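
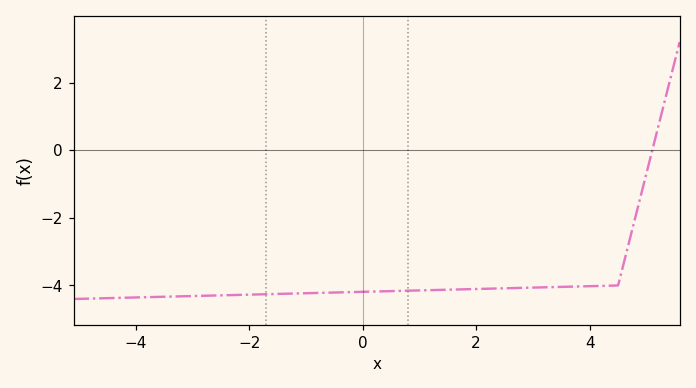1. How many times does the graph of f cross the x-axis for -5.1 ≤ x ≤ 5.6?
1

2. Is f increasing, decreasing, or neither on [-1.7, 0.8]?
increasing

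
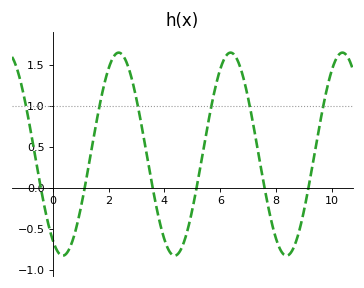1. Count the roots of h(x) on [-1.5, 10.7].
6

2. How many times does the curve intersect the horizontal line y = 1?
6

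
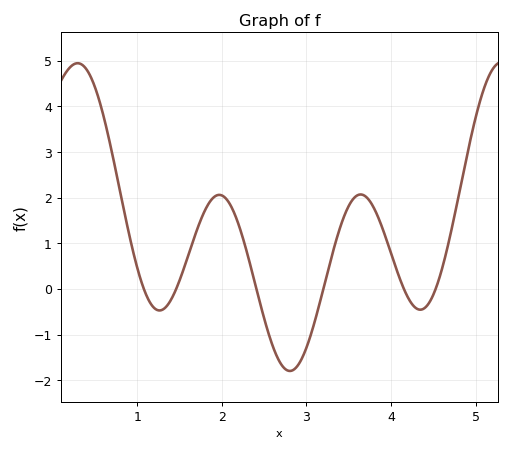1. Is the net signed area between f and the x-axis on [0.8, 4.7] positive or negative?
positive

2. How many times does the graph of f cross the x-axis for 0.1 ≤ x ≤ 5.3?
6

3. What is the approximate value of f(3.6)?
2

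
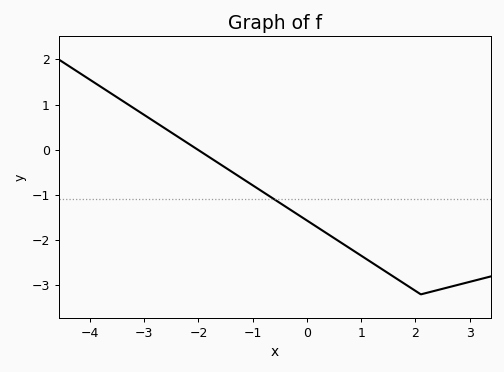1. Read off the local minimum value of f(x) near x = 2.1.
-3.2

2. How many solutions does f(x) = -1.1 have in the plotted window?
1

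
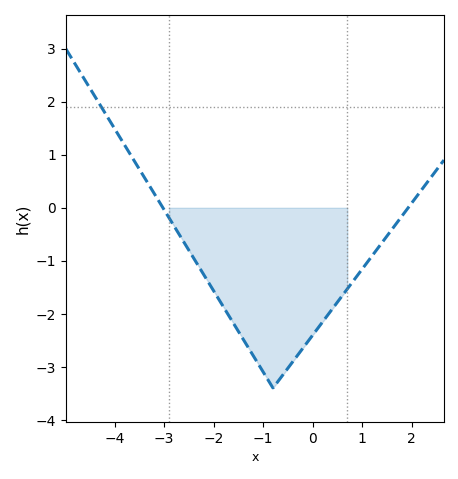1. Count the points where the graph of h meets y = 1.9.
1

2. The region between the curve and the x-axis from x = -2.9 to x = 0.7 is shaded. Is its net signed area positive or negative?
negative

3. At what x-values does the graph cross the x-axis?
-3, 2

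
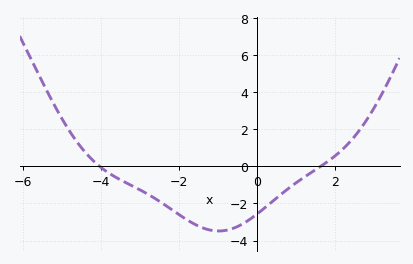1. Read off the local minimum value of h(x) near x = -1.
-3.49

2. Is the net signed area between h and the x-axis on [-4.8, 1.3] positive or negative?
negative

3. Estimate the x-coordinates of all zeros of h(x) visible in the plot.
-4.03, 1.64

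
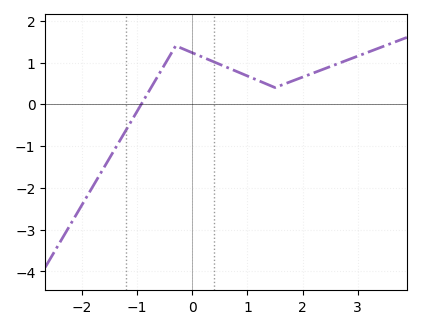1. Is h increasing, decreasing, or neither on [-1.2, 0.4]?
neither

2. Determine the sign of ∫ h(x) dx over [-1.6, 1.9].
positive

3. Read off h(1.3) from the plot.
0.511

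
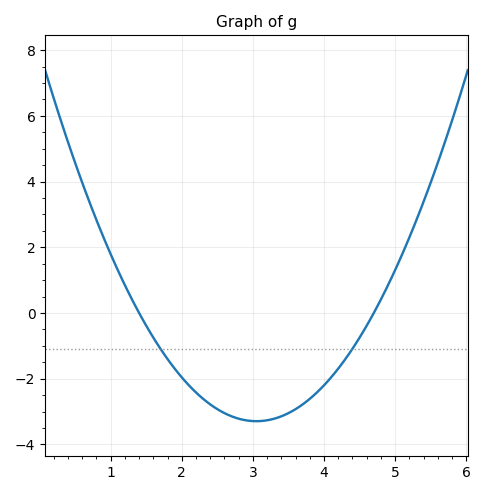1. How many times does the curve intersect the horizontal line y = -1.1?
2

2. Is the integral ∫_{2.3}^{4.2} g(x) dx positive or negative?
negative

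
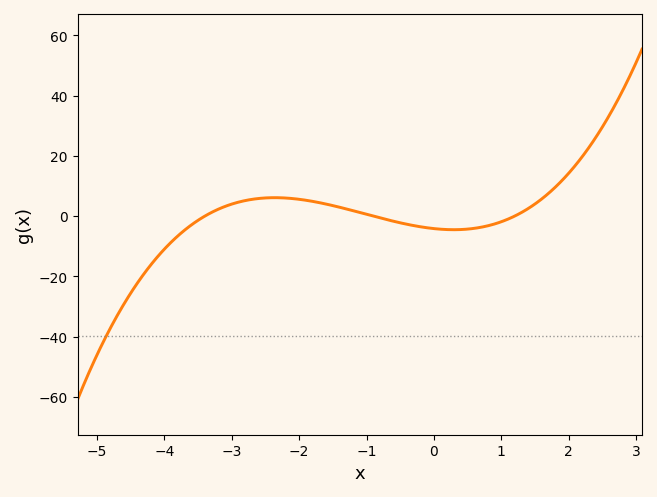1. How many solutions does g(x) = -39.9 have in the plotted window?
1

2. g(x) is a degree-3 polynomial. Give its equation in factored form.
y = 1.13(x + 3.4)(x + 0.9)(x - 1.2)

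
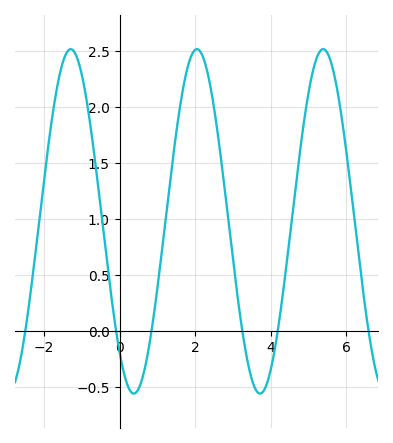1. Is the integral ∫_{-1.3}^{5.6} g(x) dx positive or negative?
positive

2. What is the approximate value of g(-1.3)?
2.5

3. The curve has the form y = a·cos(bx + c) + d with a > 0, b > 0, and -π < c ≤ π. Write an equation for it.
y = 1.54cos(1.9x + 2.4) + 0.98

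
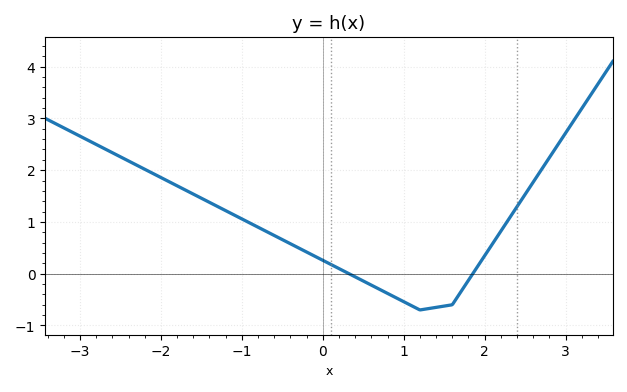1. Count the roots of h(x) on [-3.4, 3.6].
2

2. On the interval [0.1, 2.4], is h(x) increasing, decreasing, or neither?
neither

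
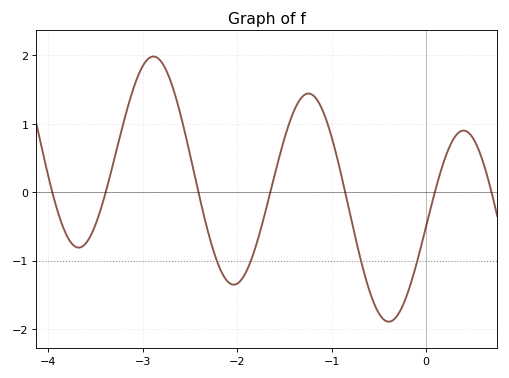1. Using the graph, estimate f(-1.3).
1.4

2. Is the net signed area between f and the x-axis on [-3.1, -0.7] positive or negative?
positive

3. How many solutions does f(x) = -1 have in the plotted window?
4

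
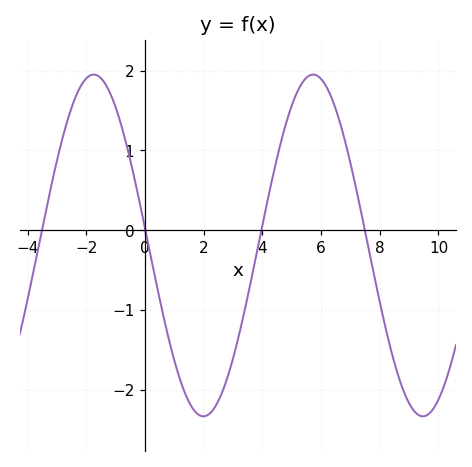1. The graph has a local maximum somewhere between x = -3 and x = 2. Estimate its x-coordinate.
-1.75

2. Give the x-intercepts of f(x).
-3.52, 0.013, 3.96, 7.49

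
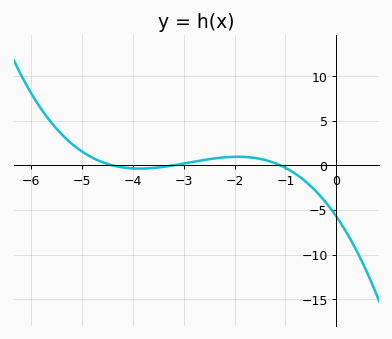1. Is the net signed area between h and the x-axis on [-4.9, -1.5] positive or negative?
positive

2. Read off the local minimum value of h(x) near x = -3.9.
-0.5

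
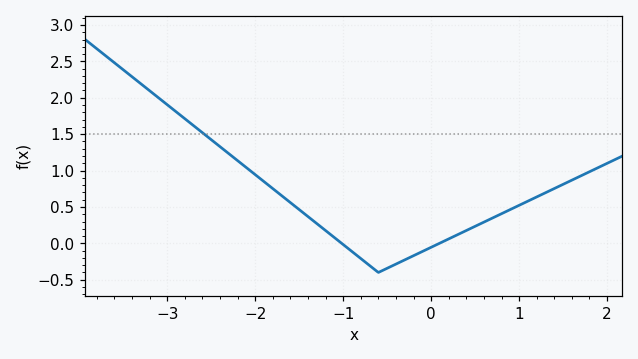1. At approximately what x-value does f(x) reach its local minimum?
-0.6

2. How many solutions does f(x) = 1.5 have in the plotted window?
1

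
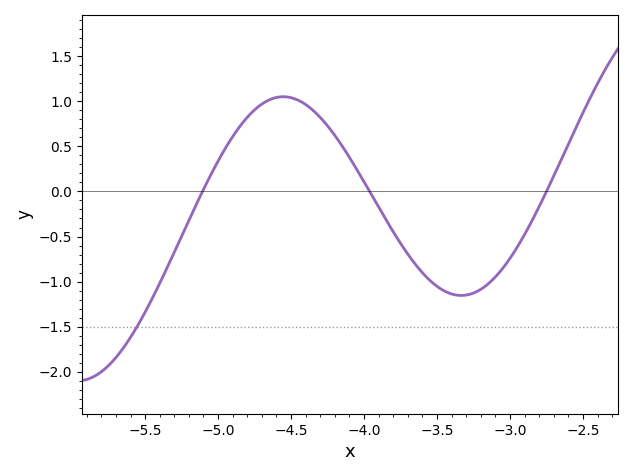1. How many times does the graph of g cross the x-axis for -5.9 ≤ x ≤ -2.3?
3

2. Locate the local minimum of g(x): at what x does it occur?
-3.35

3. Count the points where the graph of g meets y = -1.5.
1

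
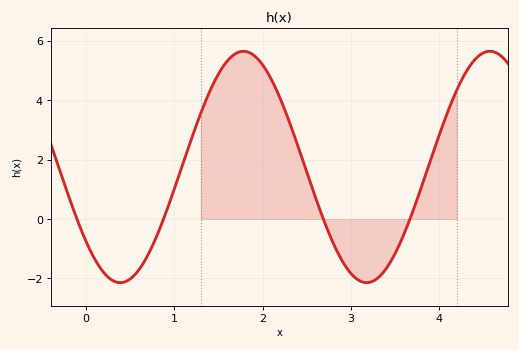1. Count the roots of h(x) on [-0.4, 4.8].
4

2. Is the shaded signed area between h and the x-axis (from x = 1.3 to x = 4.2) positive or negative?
positive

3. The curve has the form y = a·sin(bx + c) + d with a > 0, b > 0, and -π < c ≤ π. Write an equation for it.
y = 3.89sin(2.2x - 2.4) + 1.75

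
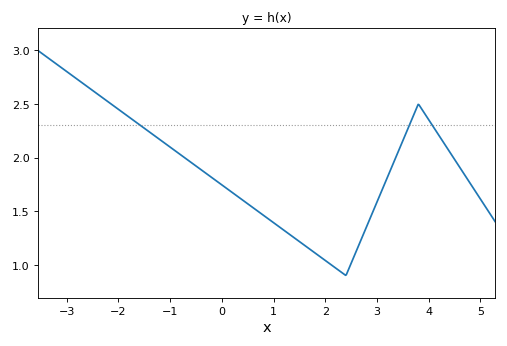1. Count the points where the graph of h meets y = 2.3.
3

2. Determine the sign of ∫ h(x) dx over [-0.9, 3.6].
positive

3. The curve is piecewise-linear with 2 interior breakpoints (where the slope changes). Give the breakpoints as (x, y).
(2.4, 0.9); (3.8, 2.5)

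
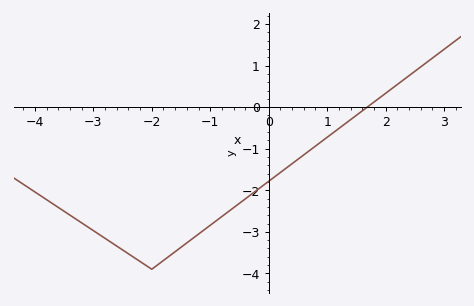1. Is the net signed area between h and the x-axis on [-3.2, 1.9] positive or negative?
negative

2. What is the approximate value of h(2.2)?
0.5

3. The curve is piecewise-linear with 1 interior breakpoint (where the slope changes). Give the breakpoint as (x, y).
(-2, -3.9)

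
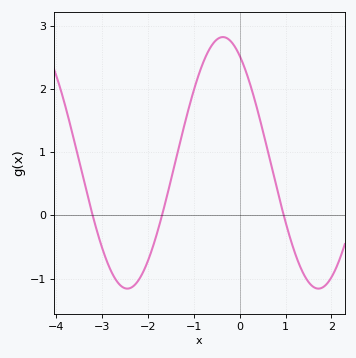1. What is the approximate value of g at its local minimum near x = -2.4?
-1.2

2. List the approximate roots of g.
-3.2, -1.7, 1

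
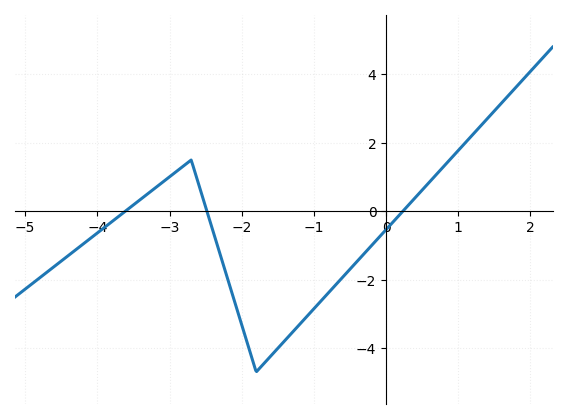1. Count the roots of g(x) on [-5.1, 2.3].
3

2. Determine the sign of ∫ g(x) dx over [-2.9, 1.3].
negative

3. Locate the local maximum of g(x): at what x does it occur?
-2.7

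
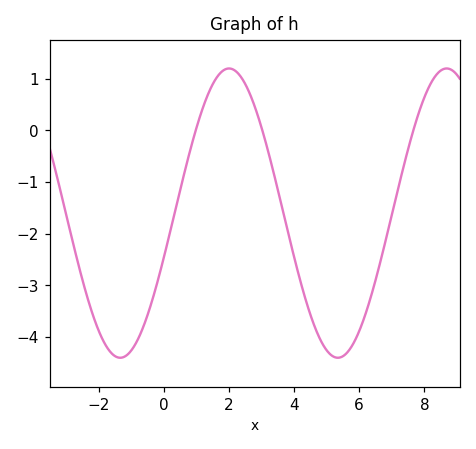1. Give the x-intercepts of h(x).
0.977, 3.02, 7.66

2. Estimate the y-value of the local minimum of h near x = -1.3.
-4.4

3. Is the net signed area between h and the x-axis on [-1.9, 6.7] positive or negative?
negative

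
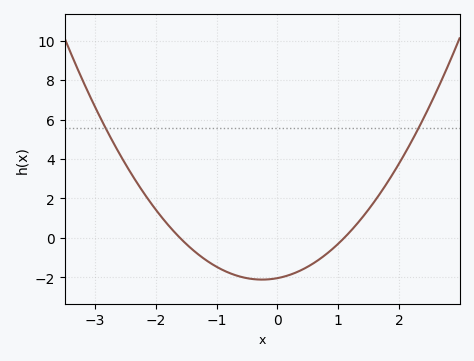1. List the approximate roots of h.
-1.6, 1.1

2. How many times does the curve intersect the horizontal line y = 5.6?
2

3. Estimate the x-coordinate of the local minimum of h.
-0.2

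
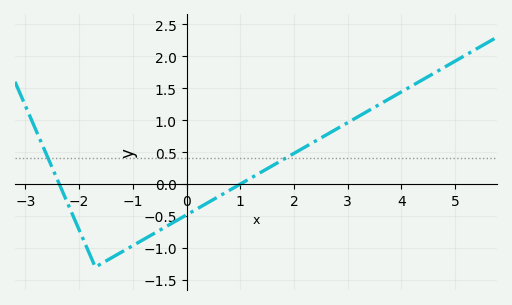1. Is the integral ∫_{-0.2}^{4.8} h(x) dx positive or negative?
positive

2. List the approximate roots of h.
-2.4, 1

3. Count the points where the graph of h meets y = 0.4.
2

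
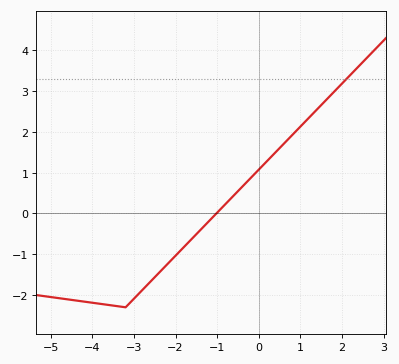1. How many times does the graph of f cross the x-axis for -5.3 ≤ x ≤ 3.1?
1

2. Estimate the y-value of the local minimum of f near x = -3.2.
-2.3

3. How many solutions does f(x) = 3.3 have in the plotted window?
1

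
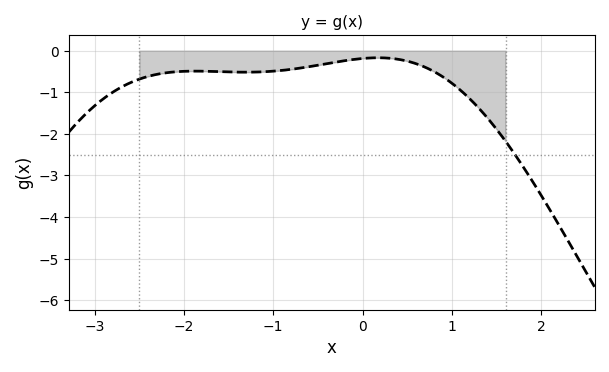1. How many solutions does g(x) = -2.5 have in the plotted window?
1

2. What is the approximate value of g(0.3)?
-0.183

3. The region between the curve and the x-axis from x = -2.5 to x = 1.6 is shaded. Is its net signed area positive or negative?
negative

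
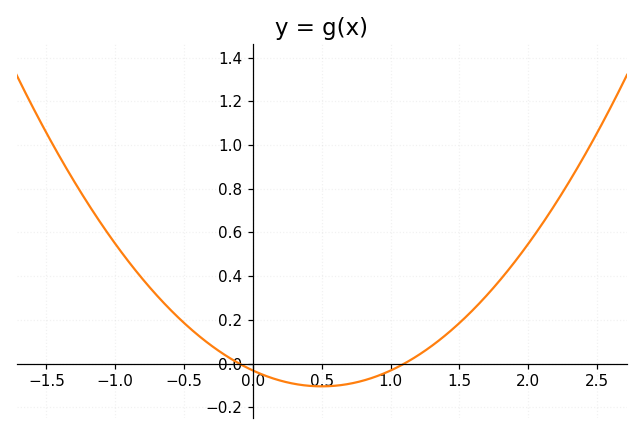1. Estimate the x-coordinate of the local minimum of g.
0.5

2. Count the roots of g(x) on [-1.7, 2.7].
2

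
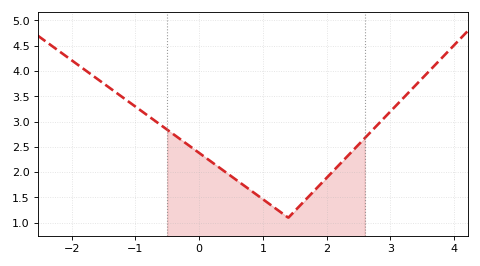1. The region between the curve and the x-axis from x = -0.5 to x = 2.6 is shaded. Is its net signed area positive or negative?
positive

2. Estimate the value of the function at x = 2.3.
2.28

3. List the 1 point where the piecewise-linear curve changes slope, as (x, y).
(1.4, 1.1)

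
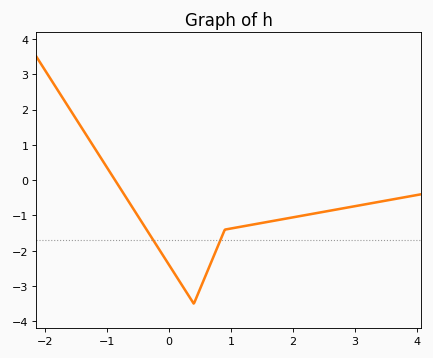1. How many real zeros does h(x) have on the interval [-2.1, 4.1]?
1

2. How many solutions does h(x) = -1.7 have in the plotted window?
2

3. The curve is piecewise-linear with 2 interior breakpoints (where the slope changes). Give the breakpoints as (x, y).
(0.4, -3.5); (0.9, -1.4)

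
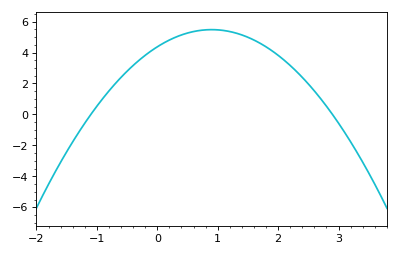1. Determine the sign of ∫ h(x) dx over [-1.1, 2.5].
positive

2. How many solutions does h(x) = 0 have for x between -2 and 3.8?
2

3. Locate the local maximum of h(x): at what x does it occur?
0.9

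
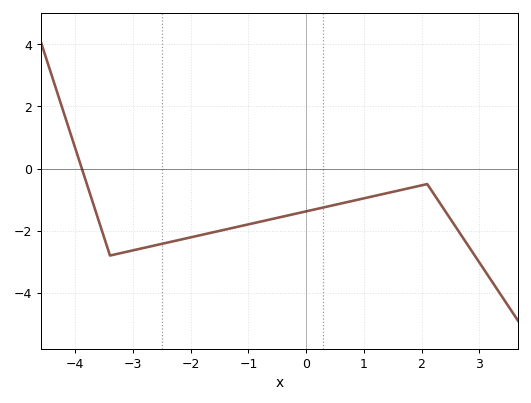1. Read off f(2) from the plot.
-0.6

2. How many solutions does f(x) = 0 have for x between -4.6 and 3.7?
1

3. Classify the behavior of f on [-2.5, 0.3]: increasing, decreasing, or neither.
increasing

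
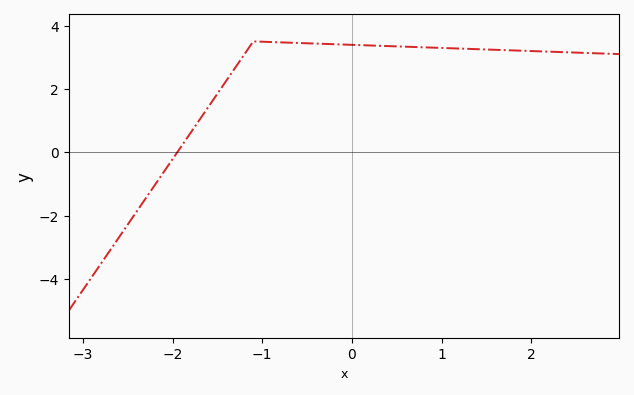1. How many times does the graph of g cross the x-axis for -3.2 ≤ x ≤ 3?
1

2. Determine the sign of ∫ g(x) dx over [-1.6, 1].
positive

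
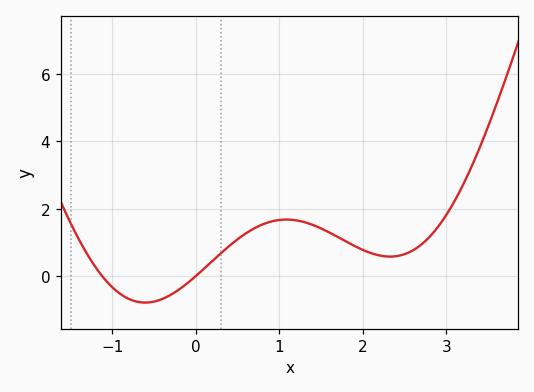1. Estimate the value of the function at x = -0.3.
-0.558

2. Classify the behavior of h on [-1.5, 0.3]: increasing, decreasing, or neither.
neither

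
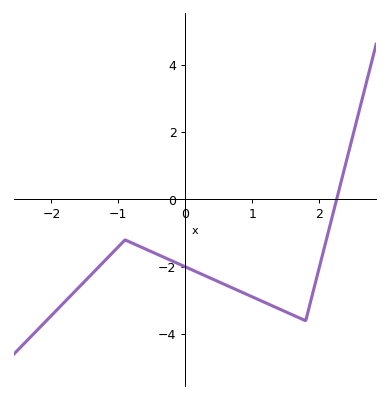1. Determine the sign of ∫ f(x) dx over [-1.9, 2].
negative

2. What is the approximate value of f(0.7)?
-2.6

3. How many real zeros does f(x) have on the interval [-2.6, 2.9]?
1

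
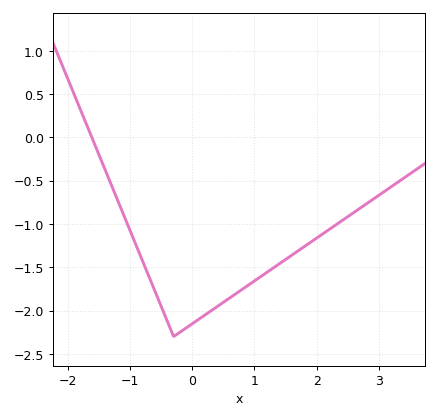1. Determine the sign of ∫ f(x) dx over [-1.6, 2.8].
negative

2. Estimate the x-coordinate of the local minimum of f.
-0.3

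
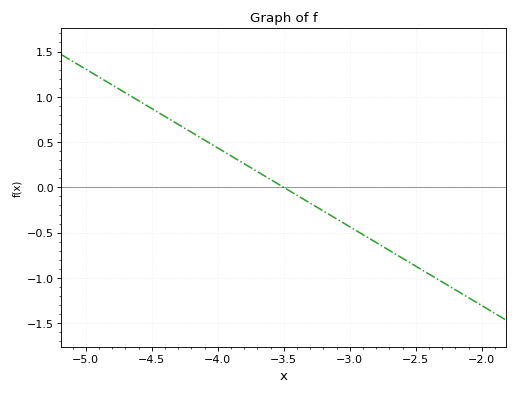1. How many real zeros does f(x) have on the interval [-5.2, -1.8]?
1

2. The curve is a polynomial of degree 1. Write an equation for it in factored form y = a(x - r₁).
y = -0.87(x + 3.5)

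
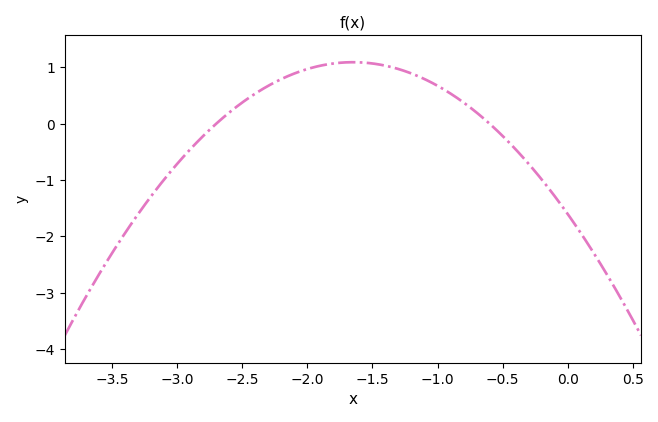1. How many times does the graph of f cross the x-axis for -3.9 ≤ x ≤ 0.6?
2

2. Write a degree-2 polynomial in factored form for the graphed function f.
y = -0.99(x + 2.7)(x + 0.6)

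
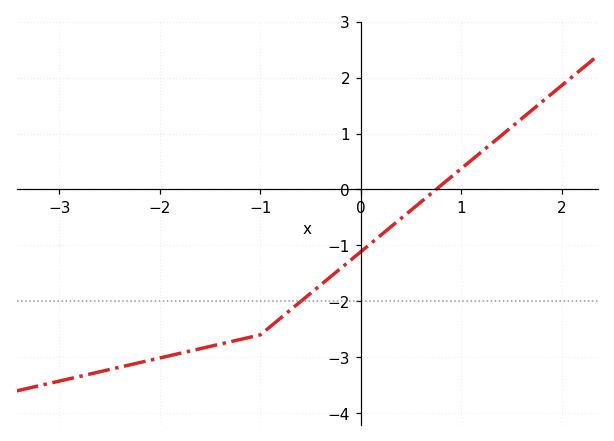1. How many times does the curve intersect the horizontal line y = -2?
1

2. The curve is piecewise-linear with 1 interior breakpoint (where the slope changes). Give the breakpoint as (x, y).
(-1, -2.6)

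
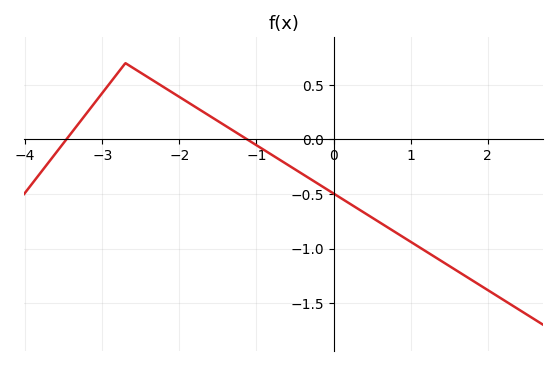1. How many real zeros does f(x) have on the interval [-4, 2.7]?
2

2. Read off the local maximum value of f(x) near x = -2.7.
0.7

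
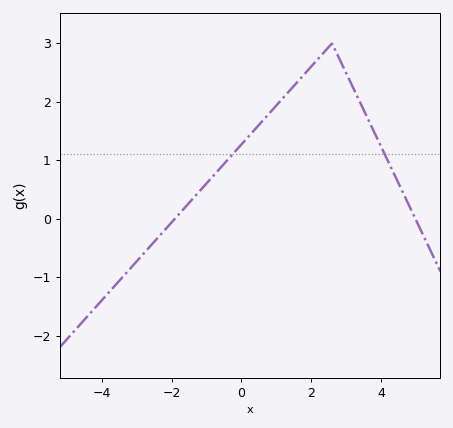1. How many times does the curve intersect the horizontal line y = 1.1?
2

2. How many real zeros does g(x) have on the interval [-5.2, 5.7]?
2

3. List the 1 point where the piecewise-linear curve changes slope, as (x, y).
(2.6, 3)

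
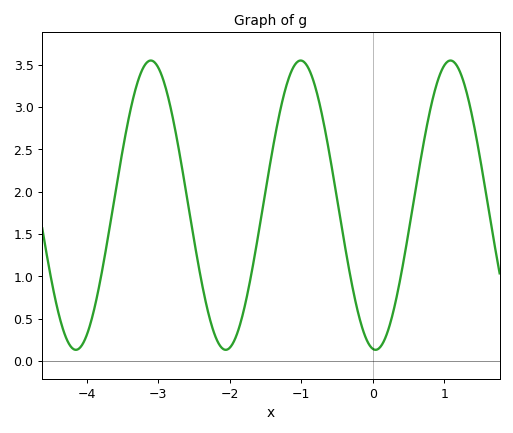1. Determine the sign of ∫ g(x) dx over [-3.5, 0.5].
positive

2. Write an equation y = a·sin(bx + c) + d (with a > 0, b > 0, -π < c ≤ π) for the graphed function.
y = 1.71sin(3x - 1.68) + 1.84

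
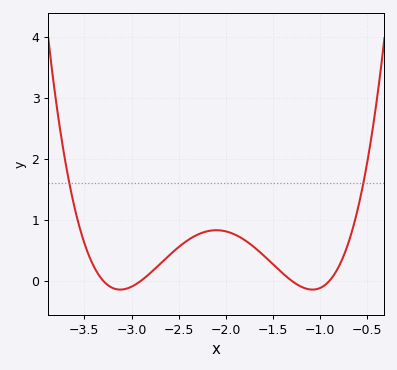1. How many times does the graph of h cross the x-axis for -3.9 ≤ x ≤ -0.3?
4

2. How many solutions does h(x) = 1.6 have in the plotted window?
2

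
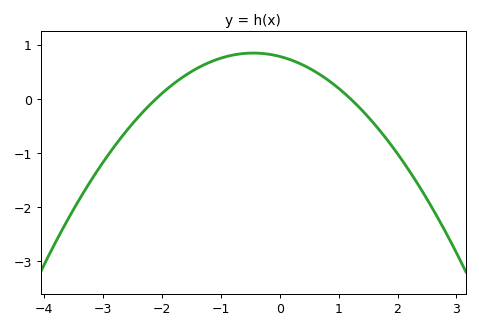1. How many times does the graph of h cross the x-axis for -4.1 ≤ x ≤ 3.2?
2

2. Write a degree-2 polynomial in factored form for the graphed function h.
y = -0.31(x + 2.1)(x - 1.2)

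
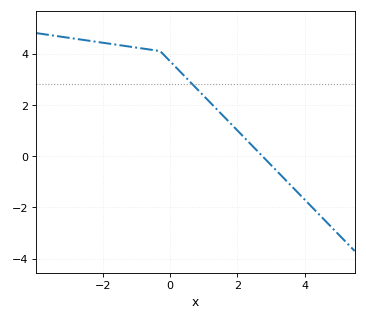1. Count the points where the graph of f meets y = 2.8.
1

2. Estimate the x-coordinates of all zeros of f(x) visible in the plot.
2.74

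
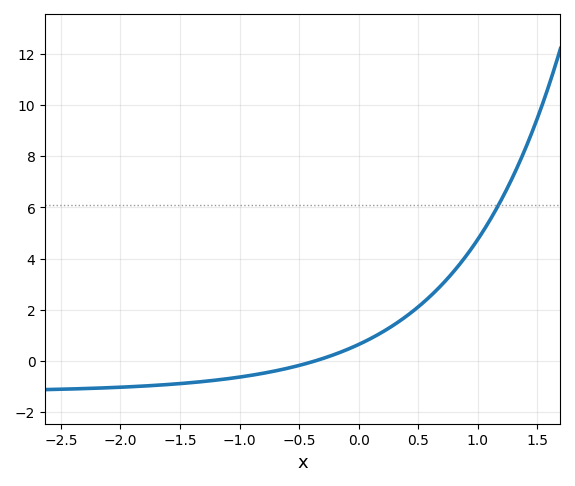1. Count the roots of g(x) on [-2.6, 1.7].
1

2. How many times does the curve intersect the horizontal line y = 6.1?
1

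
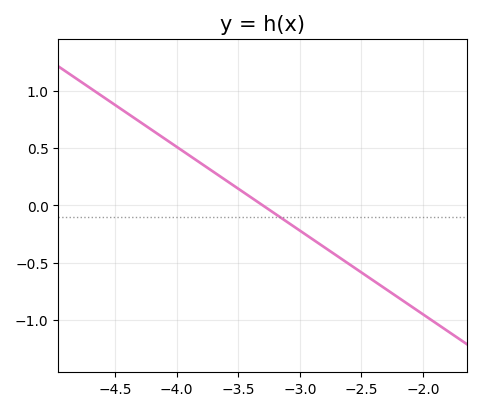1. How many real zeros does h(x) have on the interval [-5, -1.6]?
1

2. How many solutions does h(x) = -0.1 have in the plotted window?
1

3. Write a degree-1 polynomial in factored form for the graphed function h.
y = -0.73(x + 3.3)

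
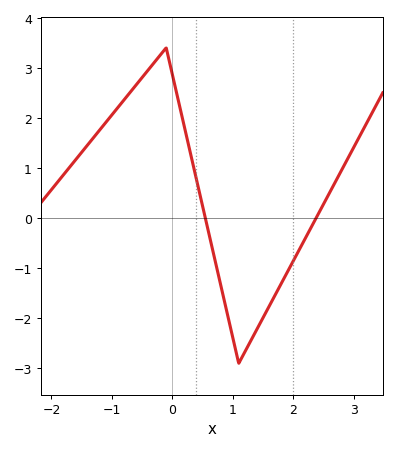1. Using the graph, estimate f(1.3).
-2.45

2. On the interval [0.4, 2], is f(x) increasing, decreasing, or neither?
neither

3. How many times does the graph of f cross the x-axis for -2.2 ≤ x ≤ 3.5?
2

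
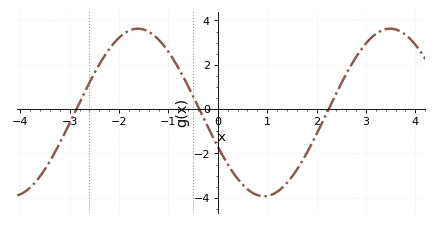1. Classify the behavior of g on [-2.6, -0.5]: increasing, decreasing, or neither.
neither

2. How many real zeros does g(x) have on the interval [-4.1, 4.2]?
3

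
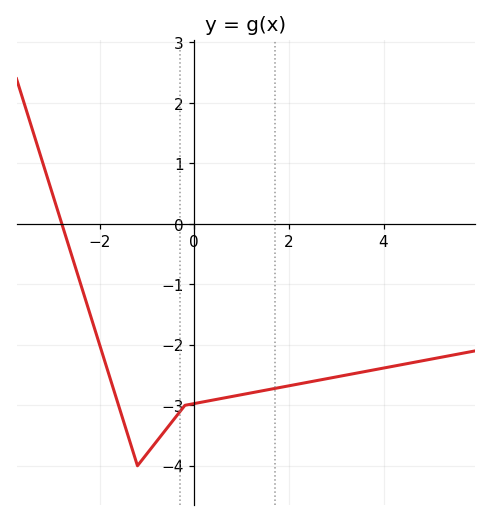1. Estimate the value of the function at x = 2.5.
-2.6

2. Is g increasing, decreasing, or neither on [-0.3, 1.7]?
increasing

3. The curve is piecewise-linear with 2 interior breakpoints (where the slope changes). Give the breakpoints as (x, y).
(-1.2, -4); (-0.2, -3)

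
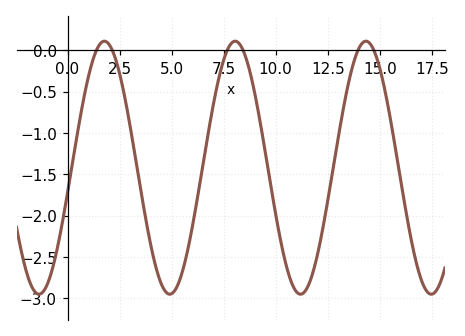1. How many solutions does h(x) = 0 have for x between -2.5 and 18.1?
6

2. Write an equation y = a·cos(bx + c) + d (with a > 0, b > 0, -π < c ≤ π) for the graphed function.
y = 1.53cos(1x - 1.8) - 1.42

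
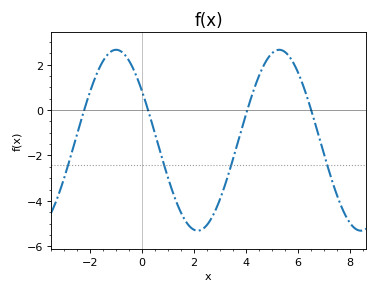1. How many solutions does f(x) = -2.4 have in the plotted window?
4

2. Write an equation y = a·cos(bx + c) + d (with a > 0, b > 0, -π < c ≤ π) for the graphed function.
y = 3.98cos(1x + 1) - 1.33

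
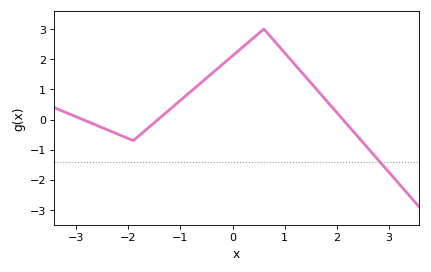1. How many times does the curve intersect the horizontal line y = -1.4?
1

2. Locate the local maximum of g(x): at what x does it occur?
0.601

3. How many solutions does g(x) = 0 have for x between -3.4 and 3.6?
3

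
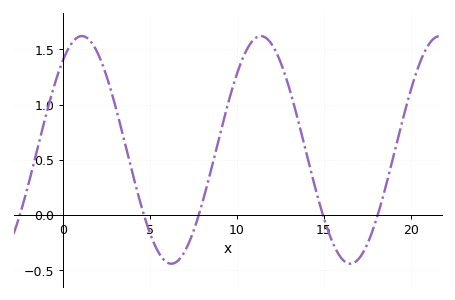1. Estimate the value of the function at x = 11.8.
1.58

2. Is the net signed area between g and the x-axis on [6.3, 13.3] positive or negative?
positive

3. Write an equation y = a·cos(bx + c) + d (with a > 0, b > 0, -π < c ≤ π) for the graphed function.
y = 1.03cos(0.61x - 0.652) + 0.59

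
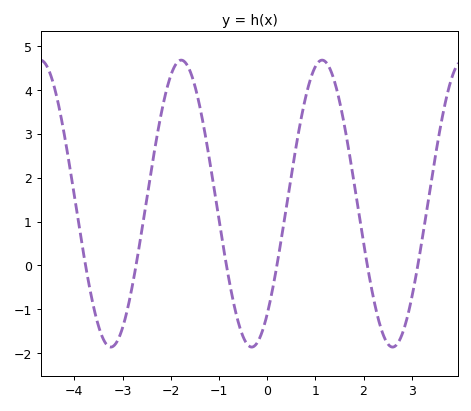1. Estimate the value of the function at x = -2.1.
3.9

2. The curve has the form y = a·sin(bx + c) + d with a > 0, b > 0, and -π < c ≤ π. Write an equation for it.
y = 3.27sin(2.1x - 0.88) + 1.41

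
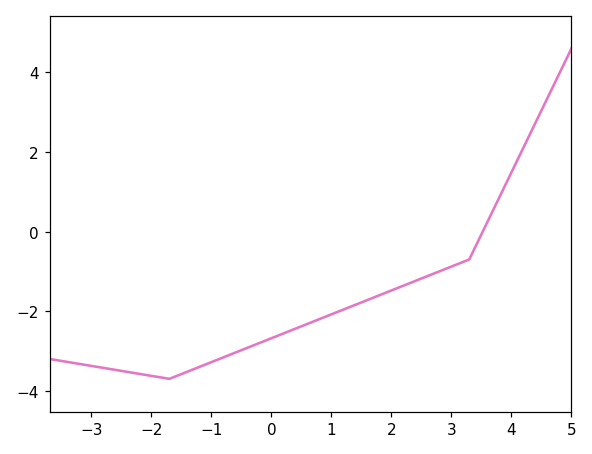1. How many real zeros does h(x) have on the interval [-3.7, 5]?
1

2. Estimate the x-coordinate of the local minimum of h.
-1.8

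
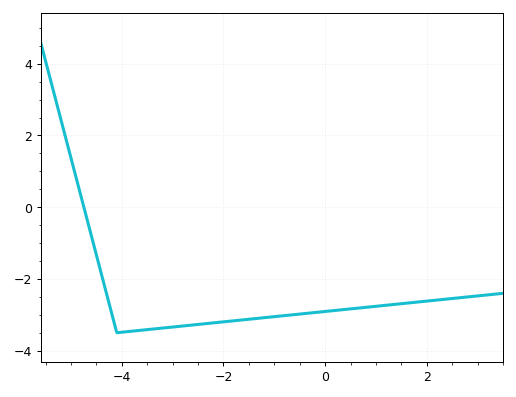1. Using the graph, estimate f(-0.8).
-3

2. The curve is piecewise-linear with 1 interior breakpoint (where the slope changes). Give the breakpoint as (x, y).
(-4.1, -3.5)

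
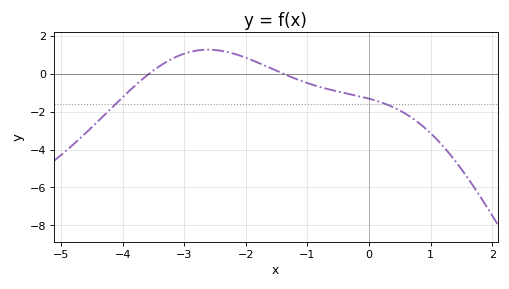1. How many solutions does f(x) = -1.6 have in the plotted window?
2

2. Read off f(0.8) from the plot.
-2.58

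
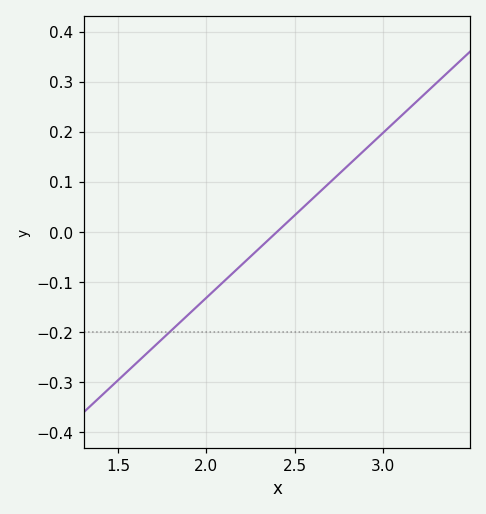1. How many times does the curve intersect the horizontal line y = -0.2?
1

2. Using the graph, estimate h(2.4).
0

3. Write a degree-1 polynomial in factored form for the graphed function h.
y = 0.33(x - 2.4)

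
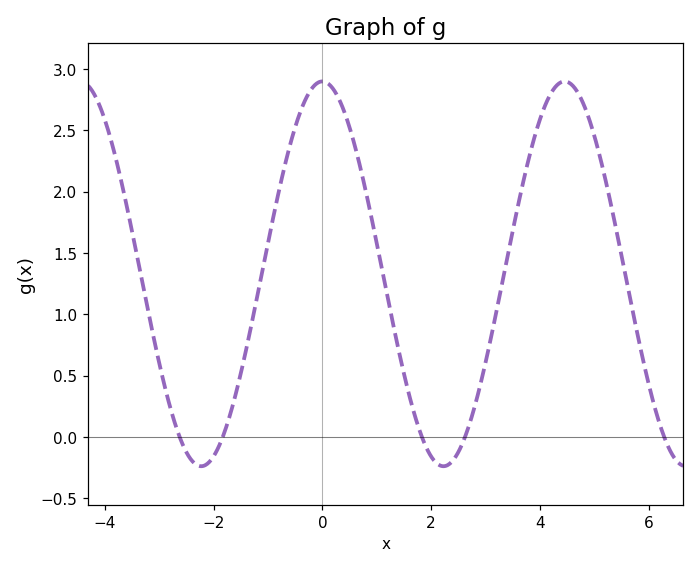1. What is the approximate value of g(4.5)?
2.9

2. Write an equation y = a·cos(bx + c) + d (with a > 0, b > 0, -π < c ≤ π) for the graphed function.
y = 1.57cos(1.41x + 0) + 1.33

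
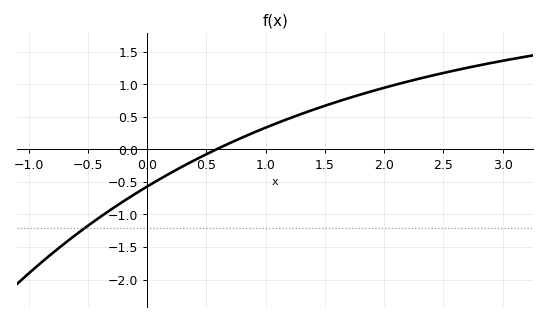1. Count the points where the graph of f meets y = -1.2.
1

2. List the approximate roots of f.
0.6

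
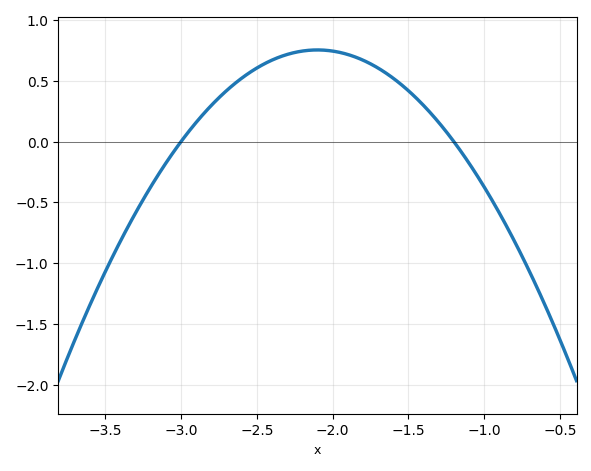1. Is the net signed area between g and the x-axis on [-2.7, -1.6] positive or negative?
positive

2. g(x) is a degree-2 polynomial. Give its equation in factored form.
y = -0.93(x + 3)(x + 1.2)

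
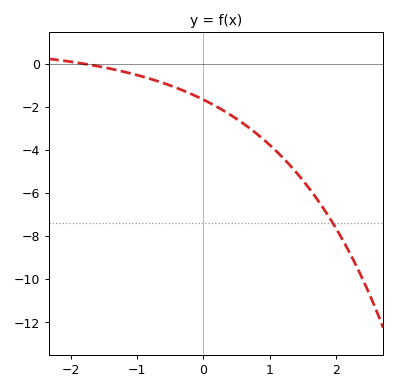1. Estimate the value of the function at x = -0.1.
-1.5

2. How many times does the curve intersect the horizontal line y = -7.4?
1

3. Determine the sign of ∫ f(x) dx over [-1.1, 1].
negative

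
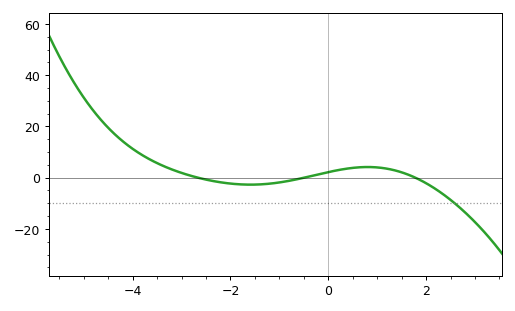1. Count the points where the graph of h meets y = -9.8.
1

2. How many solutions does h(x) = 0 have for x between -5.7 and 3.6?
3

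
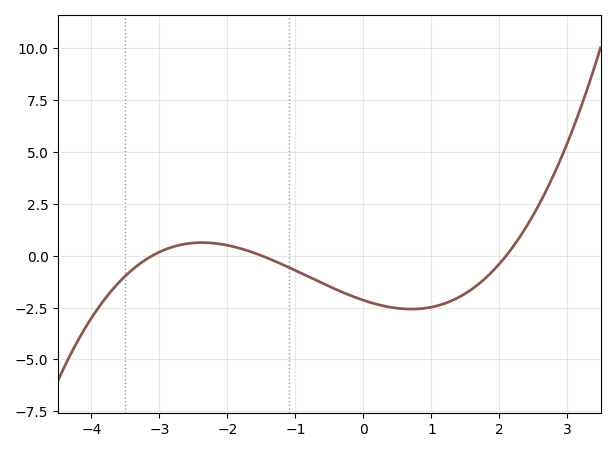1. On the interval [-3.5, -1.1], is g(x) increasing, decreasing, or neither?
neither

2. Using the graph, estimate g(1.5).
-1.82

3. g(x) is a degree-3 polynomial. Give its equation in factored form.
y = 0.22(x + 3.1)(x + 1.5)(x - 2.1)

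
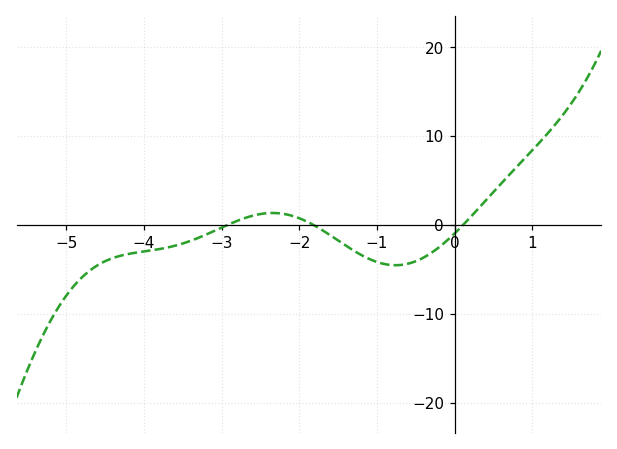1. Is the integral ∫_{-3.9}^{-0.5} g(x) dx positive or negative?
negative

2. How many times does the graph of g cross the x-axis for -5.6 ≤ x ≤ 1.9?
3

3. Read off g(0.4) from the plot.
2.75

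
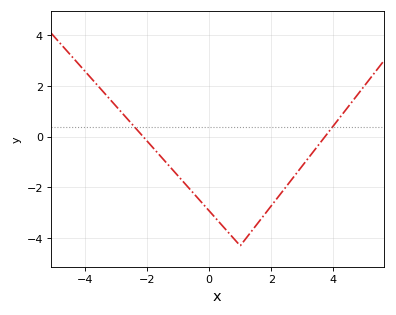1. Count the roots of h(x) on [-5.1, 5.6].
2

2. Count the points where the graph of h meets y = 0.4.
2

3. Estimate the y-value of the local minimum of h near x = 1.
-4.3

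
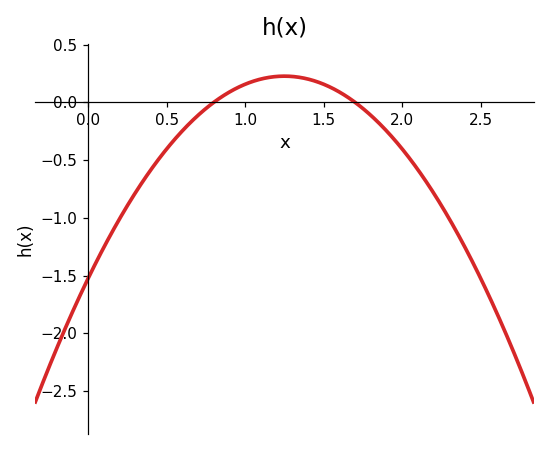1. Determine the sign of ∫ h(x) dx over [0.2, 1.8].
negative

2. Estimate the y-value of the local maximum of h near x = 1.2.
0.25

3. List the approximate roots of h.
0.8, 1.7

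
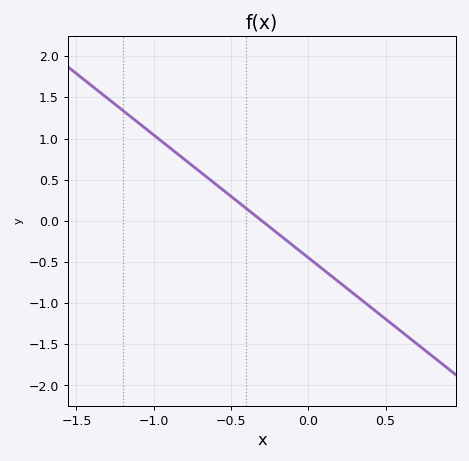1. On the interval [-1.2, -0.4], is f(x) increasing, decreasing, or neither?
decreasing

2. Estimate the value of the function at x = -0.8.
0.745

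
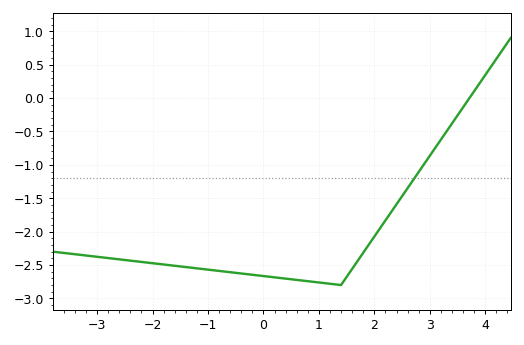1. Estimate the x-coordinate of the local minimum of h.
1.4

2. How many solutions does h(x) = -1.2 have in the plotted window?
1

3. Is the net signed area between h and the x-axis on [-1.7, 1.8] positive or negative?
negative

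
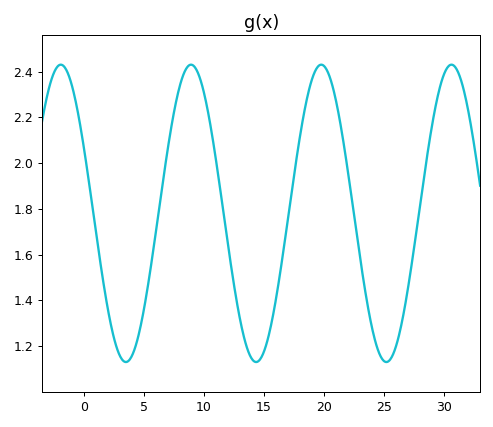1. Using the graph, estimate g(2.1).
1.33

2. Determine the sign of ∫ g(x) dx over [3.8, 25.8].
positive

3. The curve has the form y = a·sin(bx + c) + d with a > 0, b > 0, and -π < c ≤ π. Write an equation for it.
y = 0.65sin(0.58x + 2.68) + 1.78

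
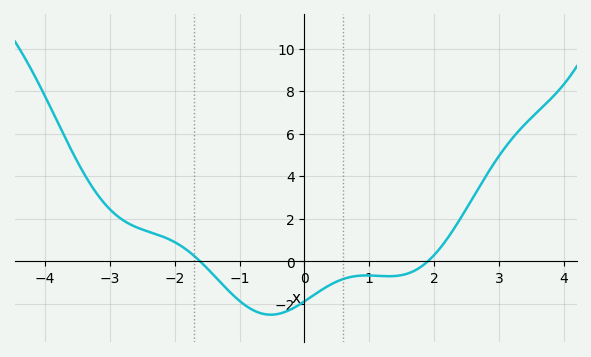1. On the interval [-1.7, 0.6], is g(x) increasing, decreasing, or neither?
neither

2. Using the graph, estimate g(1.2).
-0.693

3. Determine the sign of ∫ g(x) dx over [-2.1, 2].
negative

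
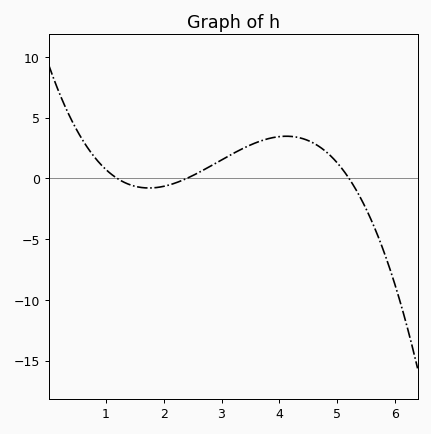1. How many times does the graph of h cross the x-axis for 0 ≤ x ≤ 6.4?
3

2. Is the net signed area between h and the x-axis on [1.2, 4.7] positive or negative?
positive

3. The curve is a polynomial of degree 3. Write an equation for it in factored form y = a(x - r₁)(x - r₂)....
y = -0.64(x - 1.2)(x - 2.4)(x - 5.2)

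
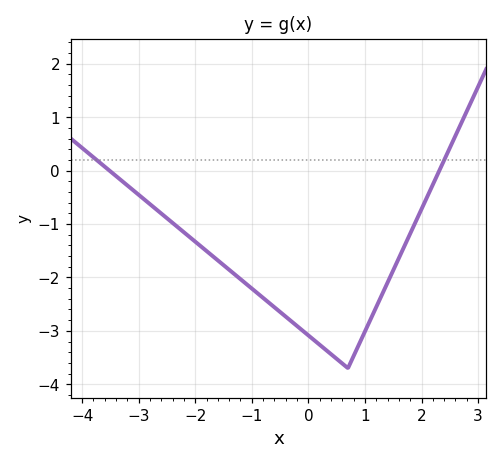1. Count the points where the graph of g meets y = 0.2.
2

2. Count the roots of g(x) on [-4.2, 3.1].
2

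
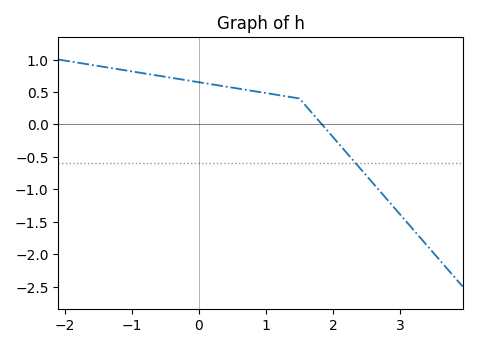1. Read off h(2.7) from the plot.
-1.05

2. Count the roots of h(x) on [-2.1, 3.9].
1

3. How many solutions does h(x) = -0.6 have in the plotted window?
1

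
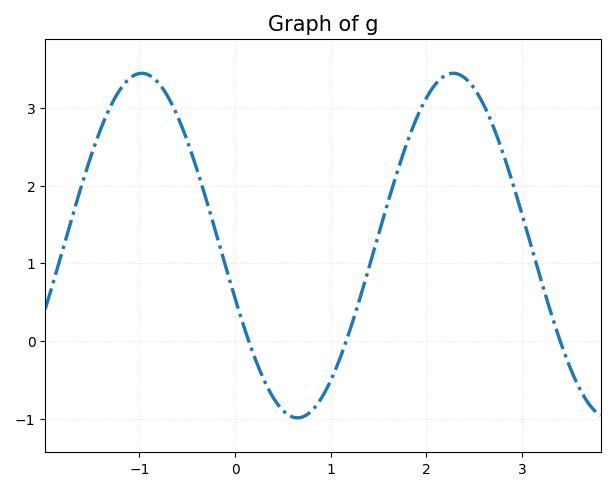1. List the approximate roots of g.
0.1, 1.2, 3.4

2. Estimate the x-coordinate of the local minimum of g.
0.7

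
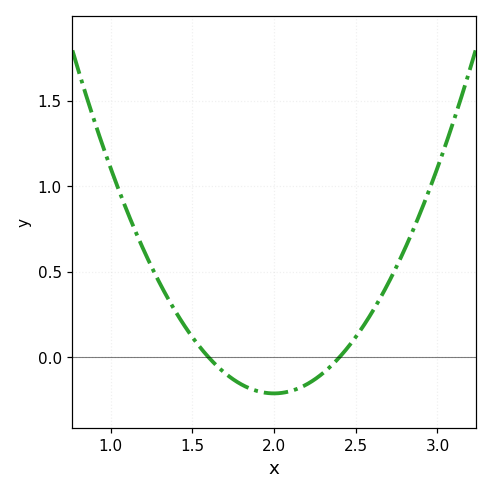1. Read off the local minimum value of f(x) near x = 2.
-0.2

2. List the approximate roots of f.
1.6, 2.4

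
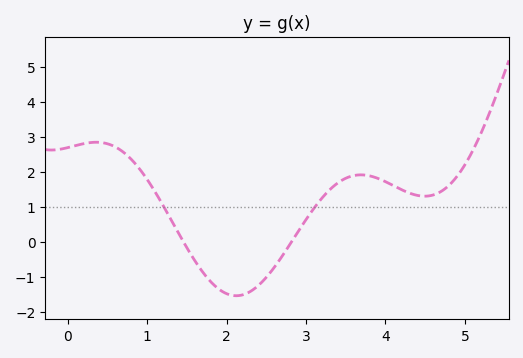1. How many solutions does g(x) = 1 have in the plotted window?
2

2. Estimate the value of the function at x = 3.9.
1.82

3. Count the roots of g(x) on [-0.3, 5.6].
2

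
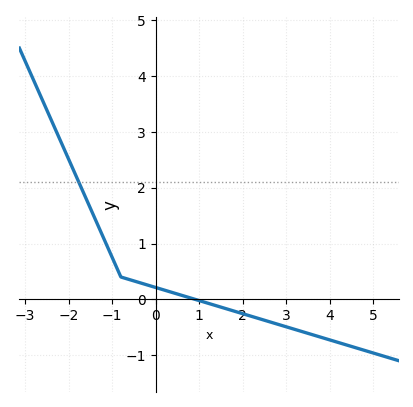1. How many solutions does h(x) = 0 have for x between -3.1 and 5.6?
1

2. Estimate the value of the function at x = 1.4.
-0.1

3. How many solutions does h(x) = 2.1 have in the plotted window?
1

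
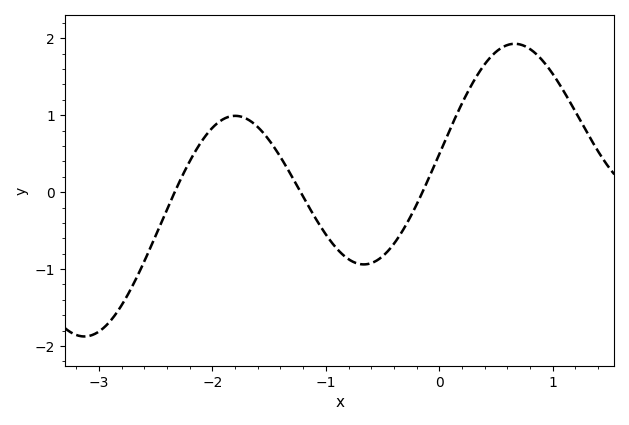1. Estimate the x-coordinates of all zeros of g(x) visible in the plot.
-2.33, -1.22, -0.148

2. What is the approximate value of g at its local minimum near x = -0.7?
-0.939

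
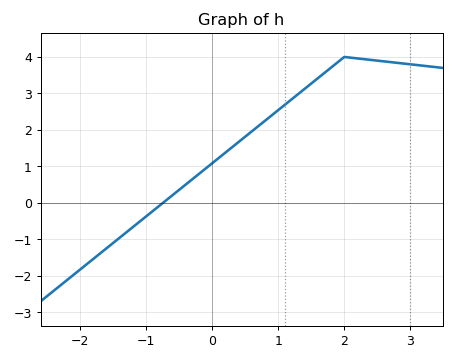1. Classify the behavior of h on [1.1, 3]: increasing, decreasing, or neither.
neither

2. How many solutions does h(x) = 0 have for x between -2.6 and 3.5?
1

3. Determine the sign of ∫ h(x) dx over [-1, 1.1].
positive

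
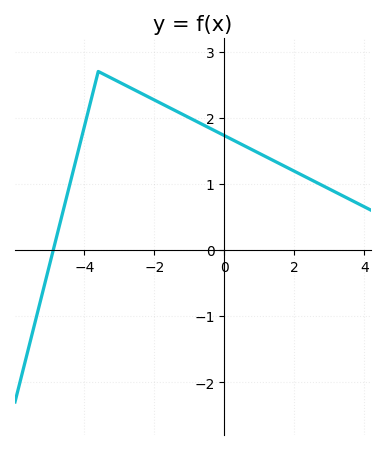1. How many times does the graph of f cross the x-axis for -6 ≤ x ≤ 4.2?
1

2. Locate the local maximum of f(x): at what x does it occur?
-3.6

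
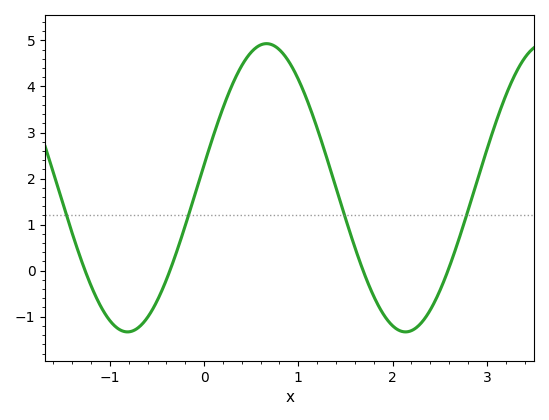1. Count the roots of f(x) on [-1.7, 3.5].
4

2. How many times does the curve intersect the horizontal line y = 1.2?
4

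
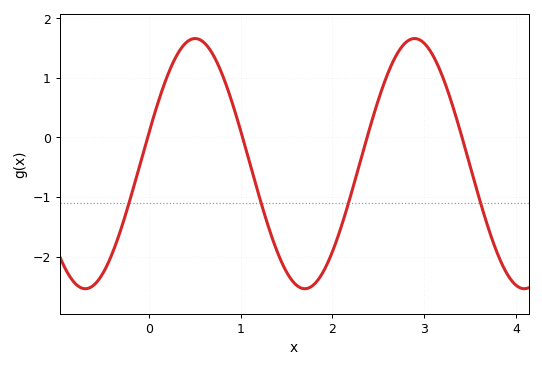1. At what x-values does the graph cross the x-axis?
-0.012, 1.02, 2.38, 3.41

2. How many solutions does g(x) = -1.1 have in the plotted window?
4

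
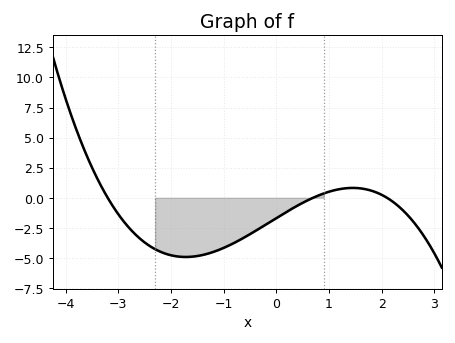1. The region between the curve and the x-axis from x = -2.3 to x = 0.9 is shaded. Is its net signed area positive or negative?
negative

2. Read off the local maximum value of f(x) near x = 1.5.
1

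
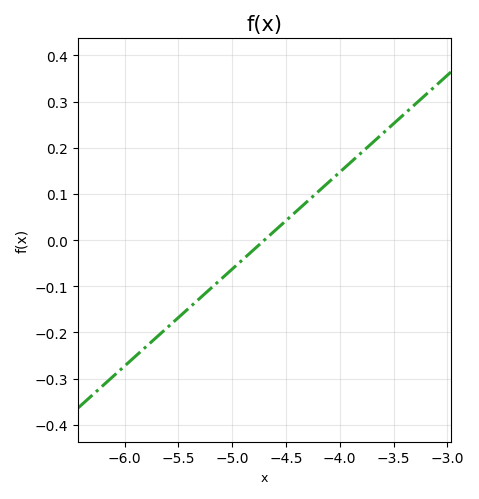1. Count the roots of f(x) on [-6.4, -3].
1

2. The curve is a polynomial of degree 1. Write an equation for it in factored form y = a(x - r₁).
y = 0.21(x + 4.7)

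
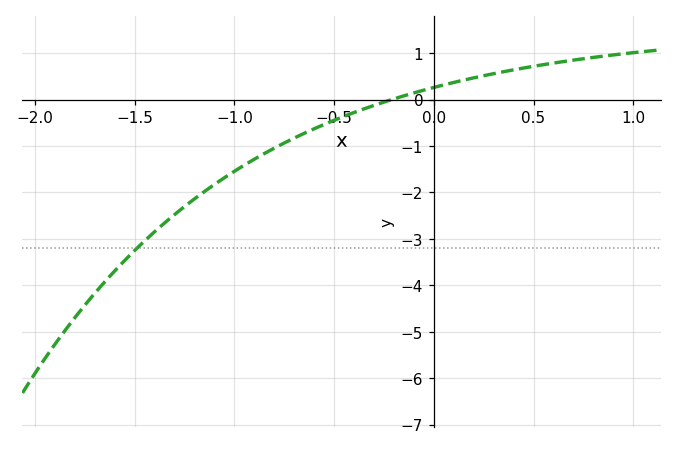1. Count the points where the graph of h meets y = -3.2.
1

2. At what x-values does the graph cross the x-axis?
-0.2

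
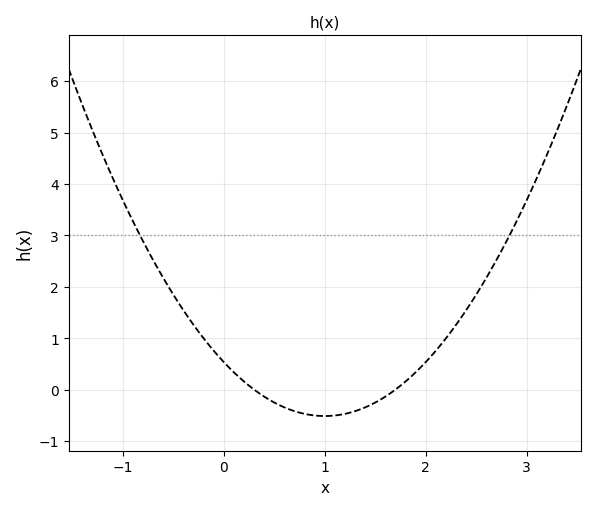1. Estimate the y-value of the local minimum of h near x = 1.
-0.514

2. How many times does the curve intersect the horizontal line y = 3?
2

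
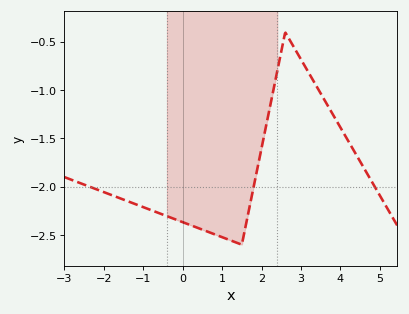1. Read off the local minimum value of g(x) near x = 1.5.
-2.6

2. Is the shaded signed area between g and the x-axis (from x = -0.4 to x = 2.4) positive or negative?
negative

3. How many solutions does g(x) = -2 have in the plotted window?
3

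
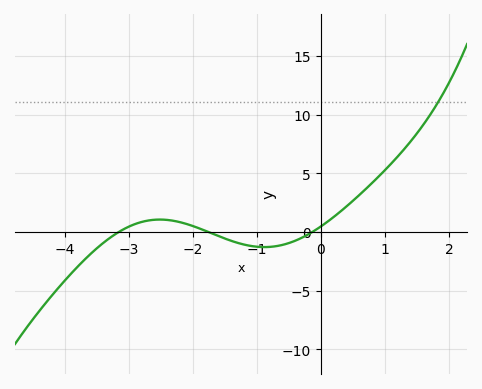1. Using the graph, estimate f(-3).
0.5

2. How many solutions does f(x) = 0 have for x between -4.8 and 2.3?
3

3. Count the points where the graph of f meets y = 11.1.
1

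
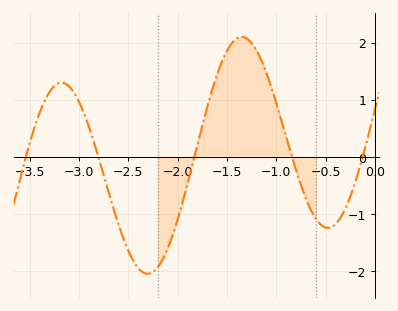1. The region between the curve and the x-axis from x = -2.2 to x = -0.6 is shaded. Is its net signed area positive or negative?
positive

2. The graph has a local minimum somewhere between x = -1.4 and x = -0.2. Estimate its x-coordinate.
-0.5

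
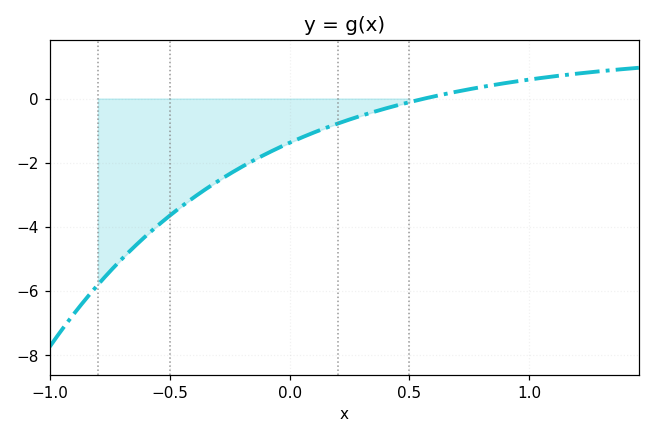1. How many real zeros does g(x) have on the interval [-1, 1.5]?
1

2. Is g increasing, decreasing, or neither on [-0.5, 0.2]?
increasing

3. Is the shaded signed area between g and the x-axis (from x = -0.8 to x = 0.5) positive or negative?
negative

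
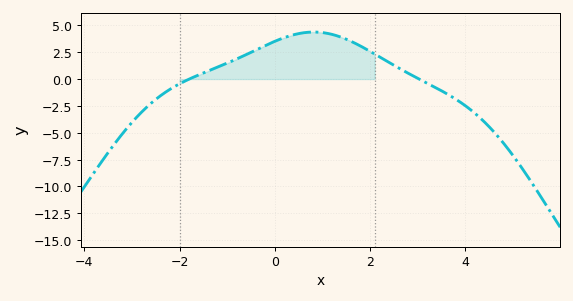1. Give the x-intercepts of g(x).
-1.8, 3.03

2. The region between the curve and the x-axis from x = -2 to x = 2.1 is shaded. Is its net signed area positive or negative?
positive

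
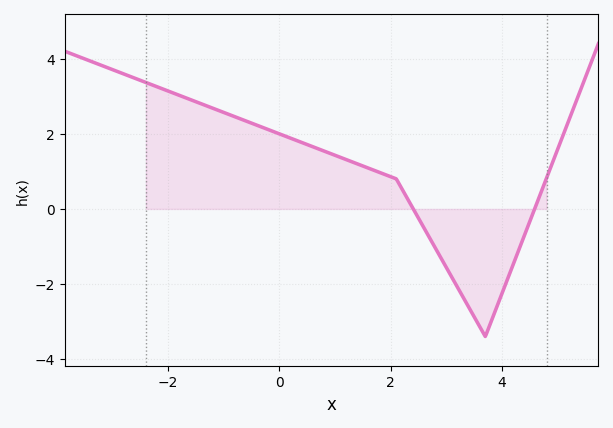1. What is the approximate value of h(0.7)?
1.6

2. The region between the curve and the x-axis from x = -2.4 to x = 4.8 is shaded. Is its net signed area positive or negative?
positive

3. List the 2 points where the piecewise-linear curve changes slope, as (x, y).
(2.1, 0.8); (3.7, -3.4)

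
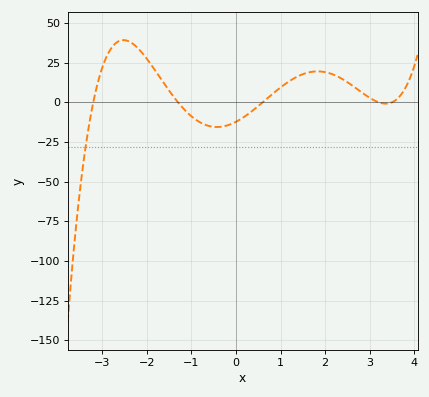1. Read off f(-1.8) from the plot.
20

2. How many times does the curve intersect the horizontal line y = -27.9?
1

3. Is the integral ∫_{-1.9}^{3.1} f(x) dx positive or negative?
positive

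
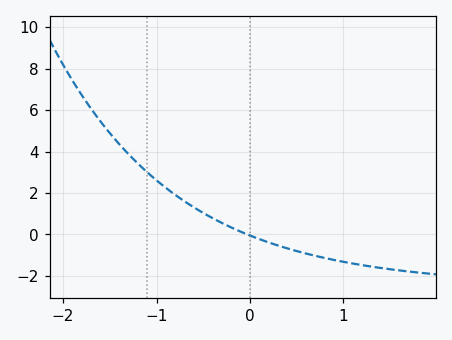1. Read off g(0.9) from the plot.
-1.2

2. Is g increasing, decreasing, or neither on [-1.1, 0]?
decreasing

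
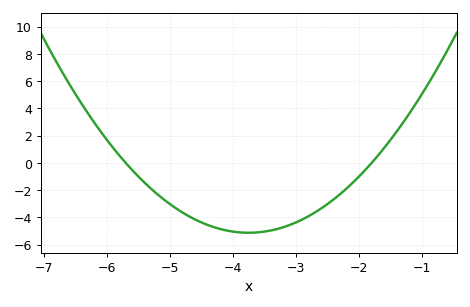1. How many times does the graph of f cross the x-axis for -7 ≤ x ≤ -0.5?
2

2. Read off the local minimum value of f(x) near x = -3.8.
-5.13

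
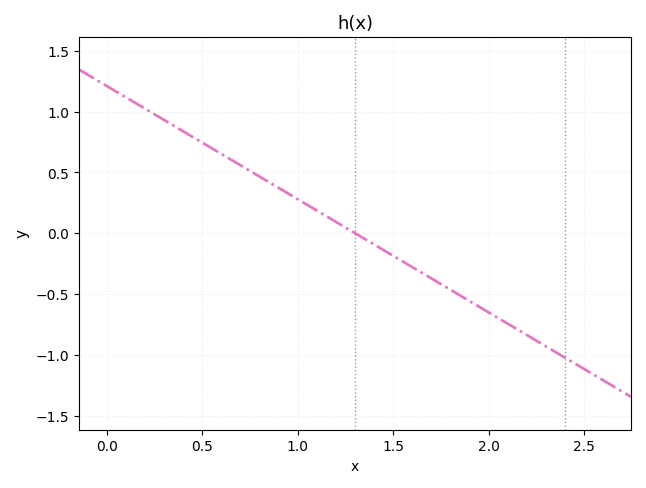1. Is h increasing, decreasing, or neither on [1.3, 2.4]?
decreasing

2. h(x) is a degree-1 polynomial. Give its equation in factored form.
y = -0.93(x - 1.3)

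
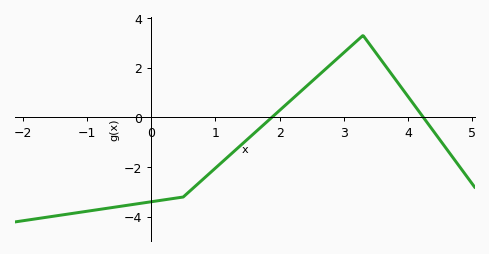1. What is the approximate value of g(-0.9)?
-3.7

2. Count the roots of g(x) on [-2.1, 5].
2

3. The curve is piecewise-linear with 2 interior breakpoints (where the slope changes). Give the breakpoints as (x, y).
(0.5, -3.2); (3.3, 3.3)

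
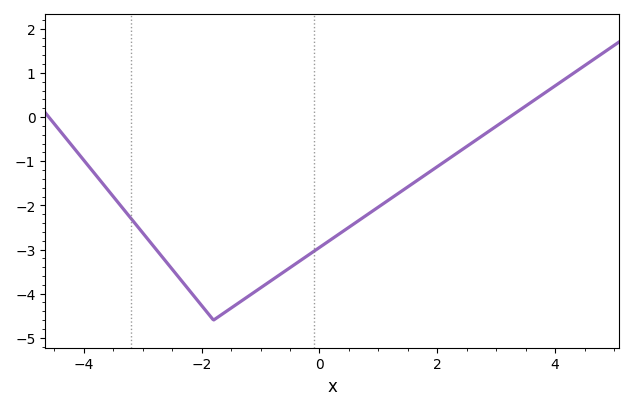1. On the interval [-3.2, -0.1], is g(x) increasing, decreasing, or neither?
neither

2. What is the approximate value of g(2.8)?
-0.4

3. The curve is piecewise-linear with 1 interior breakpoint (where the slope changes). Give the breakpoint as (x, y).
(-1.8, -4.6)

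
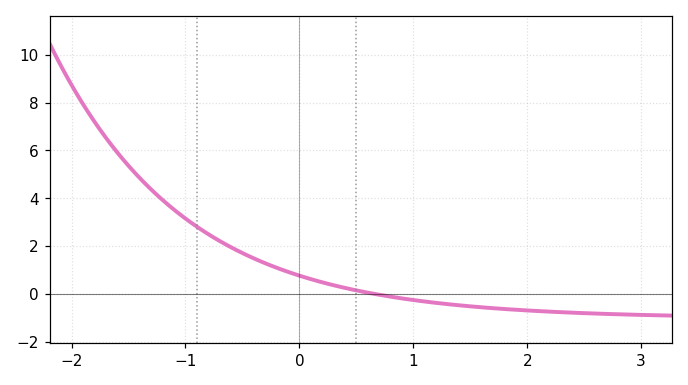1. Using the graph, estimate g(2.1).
-0.711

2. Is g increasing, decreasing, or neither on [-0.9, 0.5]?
decreasing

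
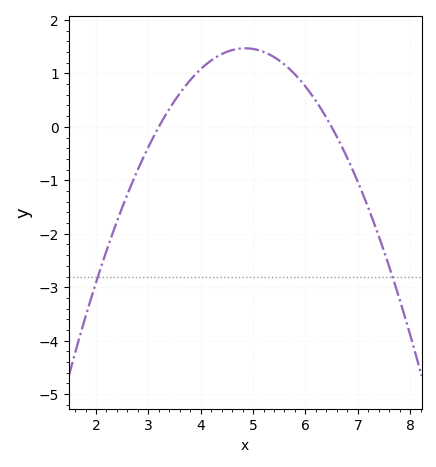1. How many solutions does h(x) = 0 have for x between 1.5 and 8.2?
2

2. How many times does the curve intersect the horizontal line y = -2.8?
2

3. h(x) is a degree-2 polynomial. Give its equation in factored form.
y = -0.54(x - 3.2)(x - 6.5)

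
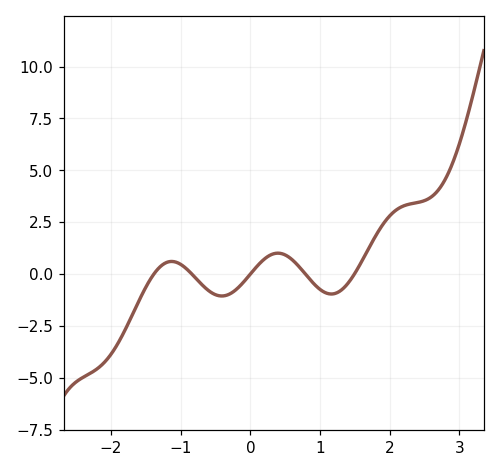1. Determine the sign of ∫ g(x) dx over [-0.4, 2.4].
positive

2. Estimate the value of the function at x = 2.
2.8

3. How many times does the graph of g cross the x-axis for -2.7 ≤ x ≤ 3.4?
5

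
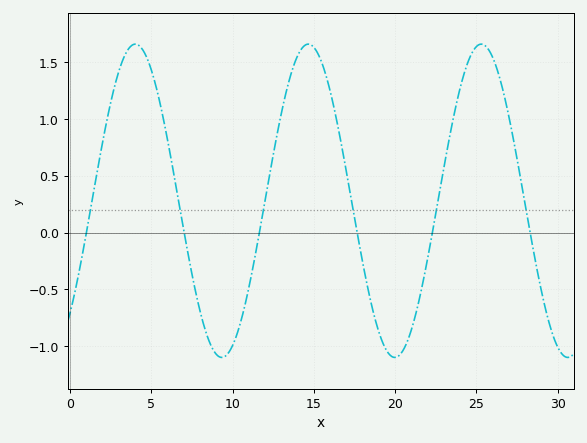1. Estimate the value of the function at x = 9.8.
-1.05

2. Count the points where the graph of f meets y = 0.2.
6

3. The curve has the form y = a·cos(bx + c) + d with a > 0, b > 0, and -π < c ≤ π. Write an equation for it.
y = 1.38cos(0.59x - 2.4) + 0.28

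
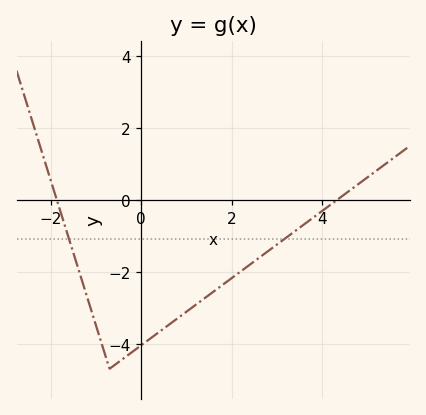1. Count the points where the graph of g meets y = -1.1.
2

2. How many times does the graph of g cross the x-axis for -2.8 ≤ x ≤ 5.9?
2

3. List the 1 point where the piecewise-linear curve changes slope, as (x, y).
(-0.7, -4.7)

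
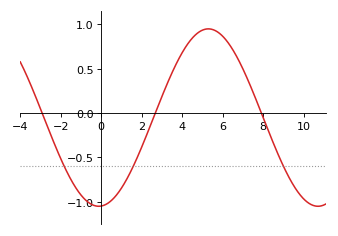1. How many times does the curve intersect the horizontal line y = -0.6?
3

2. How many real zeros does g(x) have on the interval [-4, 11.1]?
3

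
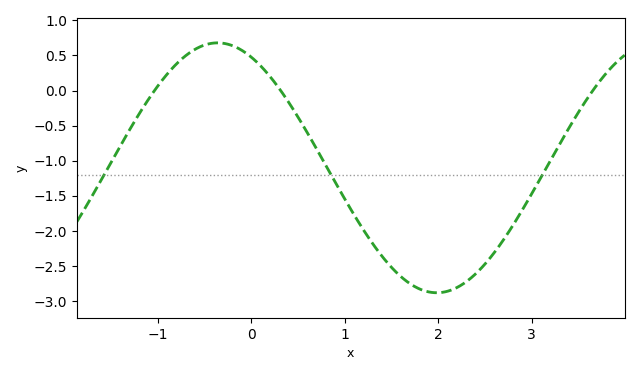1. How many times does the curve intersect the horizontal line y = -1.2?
3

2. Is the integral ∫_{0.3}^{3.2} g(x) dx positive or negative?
negative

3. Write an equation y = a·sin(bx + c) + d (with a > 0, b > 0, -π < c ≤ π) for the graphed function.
y = 1.78sin(1.34x + 2.05) - 1.1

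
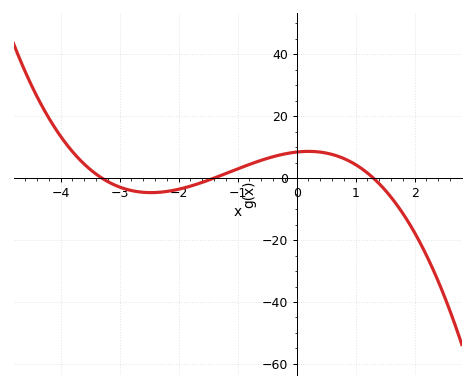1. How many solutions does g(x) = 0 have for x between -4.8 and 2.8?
3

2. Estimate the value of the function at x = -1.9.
-3.14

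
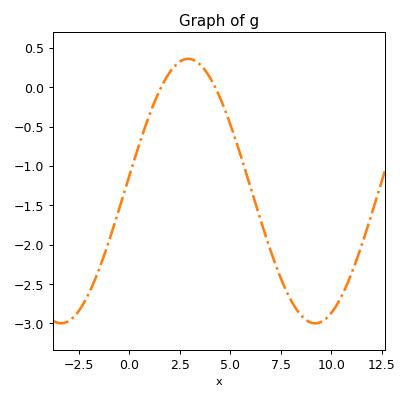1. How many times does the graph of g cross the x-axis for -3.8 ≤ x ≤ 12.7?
2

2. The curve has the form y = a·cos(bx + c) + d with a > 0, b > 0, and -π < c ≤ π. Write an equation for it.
y = 1.68cos(0.5x - 1.46) - 1.32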